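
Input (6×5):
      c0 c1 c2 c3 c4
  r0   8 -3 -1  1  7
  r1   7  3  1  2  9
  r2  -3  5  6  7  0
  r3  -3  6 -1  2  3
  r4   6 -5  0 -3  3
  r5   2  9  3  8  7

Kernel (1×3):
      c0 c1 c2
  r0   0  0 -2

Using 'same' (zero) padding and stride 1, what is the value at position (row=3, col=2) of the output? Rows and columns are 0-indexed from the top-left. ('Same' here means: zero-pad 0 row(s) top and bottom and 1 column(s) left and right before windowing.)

The receptive field on the zero-padded input at this output position is [6 -1 2]. Elementwise product with the kernel and sum: 2·-2.

-4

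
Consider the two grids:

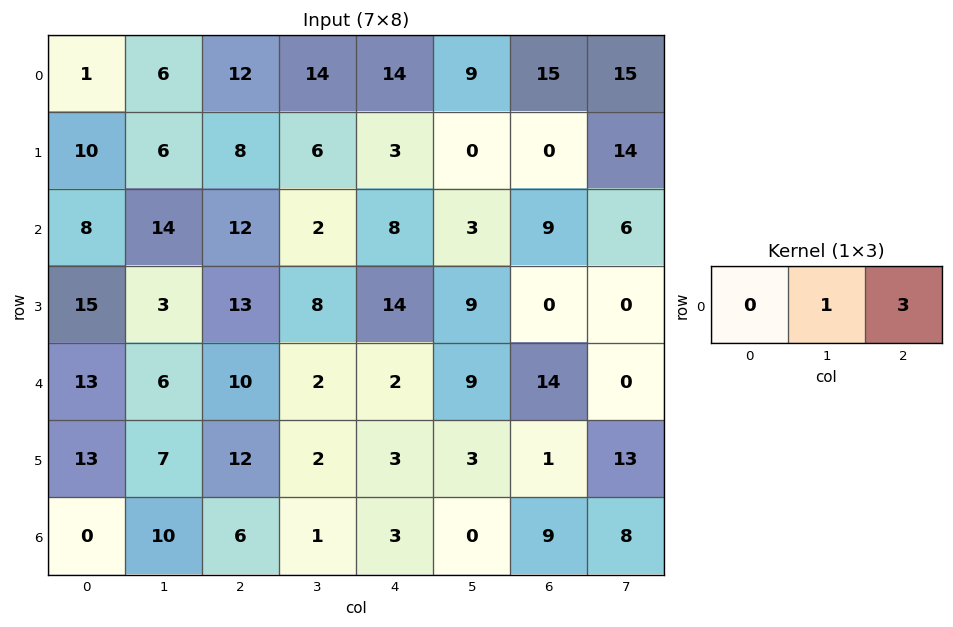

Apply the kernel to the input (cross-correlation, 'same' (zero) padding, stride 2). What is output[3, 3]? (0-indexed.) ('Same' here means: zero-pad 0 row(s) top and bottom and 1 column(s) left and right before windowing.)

The receptive field on the zero-padded input at this output position is [0 9 8]. Elementwise product with the kernel and sum: 9·1 + 8·3.

33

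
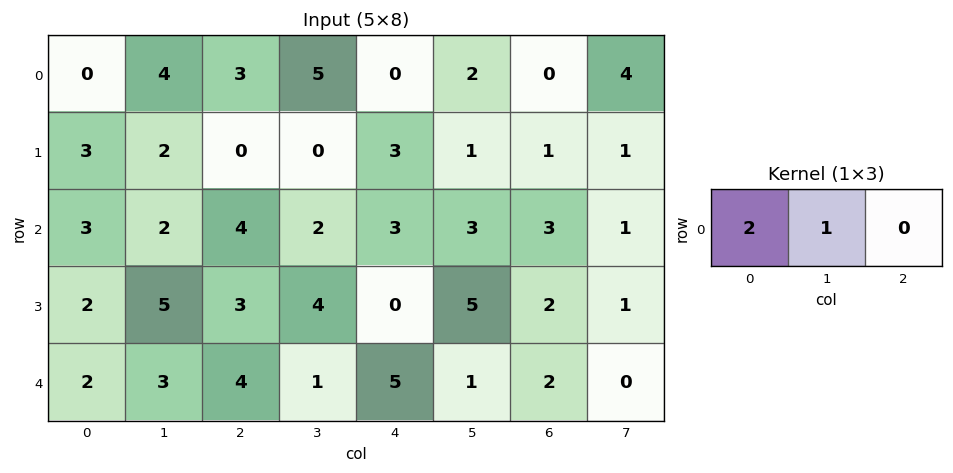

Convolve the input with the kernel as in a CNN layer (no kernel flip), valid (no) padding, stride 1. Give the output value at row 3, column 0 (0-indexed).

9

The receptive field on the input at this output position is [2 5 3]. Elementwise product with the kernel and sum: 2·2 + 5·1.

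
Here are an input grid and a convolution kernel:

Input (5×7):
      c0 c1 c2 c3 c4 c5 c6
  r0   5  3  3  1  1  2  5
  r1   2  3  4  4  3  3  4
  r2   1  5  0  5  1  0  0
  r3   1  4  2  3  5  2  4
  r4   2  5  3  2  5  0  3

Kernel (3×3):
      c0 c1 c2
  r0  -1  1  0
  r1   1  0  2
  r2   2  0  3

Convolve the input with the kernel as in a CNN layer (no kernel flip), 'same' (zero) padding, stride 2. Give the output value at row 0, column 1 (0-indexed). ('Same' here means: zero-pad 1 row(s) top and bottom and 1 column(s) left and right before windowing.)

23

The receptive field on the zero-padded input at this output position is [0 0 0 / 3 3 1 / 3 4 4]. Elementwise product with the kernel and sum: 0·-1 + 0·1 + 3·1 + 1·2 + 3·2 + 4·3.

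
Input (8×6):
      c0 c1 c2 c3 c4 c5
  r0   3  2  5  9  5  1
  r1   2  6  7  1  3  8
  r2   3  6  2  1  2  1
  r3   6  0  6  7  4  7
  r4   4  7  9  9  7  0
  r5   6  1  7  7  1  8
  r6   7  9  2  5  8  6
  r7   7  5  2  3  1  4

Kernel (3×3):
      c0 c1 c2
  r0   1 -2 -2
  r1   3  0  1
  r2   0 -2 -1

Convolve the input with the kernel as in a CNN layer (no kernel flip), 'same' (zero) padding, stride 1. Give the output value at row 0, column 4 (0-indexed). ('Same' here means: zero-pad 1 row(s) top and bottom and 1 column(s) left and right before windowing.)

The receptive field on the zero-padded input at this output position is [0 0 0 / 9 5 1 / 1 3 8]. Elementwise product with the kernel and sum: 0·1 + 0·-2 + 0·-2 + 9·3 + 1·1 + 3·-2 + 8·-1.

14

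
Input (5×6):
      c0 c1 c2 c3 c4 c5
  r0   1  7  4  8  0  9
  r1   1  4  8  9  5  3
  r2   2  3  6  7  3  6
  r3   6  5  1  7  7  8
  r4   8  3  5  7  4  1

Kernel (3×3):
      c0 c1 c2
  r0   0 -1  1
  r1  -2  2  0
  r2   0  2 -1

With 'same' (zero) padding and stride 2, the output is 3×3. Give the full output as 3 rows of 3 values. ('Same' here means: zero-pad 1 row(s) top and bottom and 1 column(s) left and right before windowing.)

0 1 -9
14 2 -4
15 10 -5

Output[0,0]: The receptive field on the zero-padded input at this output position is [0 0 0 / 0 1 7 / 0 1 4]. Elementwise product with the kernel and sum: 0·-1 + 0·1 + 0·-2 + 1·2 + 1·2 + 4·-1.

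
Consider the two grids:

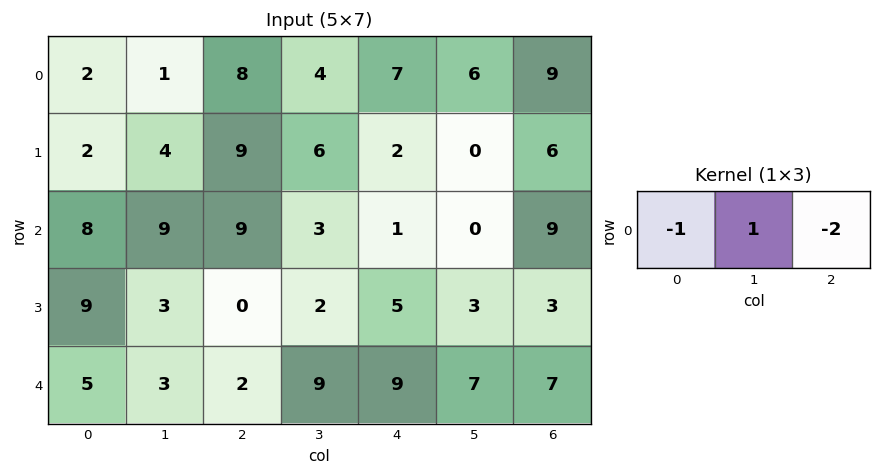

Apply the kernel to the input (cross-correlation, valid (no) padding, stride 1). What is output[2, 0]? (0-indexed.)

-17

The receptive field on the input at this output position is [8 9 9]. Elementwise product with the kernel and sum: 8·-1 + 9·1 + 9·-2.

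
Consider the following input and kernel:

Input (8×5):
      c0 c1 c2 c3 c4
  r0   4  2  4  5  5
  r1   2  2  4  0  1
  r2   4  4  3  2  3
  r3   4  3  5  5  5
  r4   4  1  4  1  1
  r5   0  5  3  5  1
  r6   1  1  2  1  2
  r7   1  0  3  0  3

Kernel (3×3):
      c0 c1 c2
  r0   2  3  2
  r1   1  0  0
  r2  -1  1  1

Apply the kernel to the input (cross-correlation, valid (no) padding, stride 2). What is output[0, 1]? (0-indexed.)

39

The receptive field on the input at this output position is [4 5 5 / 4 0 1 / 3 2 3]. Elementwise product with the kernel and sum: 4·2 + 5·3 + 5·2 + 4·1 + 3·-1 + 2·1 + 3·1.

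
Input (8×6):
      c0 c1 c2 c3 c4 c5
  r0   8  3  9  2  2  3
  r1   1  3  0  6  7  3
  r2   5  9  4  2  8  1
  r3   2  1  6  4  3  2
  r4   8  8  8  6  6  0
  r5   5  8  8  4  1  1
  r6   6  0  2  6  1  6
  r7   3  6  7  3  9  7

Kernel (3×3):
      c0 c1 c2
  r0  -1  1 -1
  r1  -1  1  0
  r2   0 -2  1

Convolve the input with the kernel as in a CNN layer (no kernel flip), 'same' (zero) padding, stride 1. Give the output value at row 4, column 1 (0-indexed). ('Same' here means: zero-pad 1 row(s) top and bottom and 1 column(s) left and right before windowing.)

The receptive field on the zero-padded input at this output position is [2 1 6 / 8 8 8 / 5 8 8]. Elementwise product with the kernel and sum: 2·-1 + 1·1 + 6·-1 + 8·-1 + 8·1 + 8·-2 + 8·1.

-15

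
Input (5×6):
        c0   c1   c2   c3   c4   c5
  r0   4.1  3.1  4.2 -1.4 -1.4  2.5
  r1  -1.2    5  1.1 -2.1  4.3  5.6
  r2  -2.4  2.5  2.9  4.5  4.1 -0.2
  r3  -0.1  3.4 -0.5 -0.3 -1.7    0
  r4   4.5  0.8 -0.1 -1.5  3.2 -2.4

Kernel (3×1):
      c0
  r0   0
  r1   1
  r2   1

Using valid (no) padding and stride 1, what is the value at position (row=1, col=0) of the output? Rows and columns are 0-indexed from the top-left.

-2.5

The receptive field on the input at this output position is [-1.2 / -2.4 / -0.1]. Elementwise product with the kernel and sum: -2.4·1 + -0.1·1.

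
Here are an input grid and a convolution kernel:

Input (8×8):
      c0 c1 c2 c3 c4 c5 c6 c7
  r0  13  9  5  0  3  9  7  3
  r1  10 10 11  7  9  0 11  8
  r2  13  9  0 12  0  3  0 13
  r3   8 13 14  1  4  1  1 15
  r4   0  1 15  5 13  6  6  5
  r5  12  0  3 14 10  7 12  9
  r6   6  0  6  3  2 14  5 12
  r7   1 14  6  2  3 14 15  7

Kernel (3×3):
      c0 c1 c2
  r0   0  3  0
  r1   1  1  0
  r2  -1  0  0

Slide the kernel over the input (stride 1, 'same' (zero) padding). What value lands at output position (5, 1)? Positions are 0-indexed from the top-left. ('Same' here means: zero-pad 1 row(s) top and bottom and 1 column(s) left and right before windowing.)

9

The receptive field on the zero-padded input at this output position is [0 1 15 / 12 0 3 / 6 0 6]. Elementwise product with the kernel and sum: 1·3 + 12·1 + 0·1 + 6·-1.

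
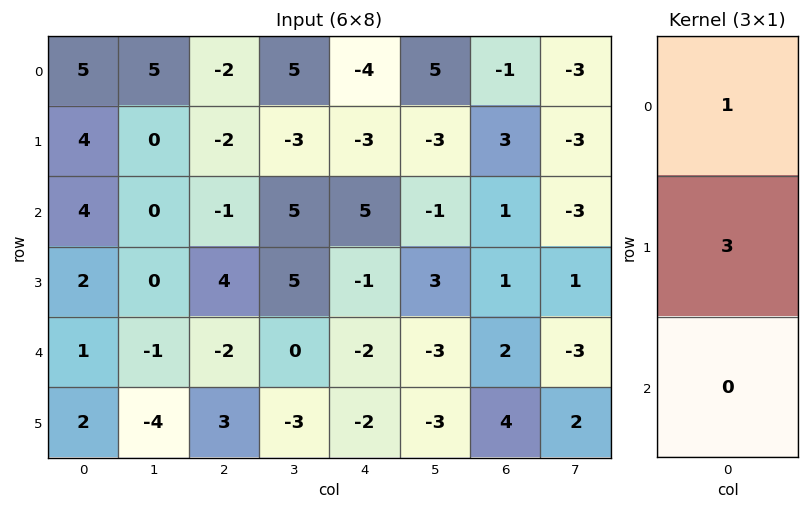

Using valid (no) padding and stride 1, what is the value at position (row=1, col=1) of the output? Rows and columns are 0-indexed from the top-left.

The receptive field on the input at this output position is [0 / 0 / 0]. Elementwise product with the kernel and sum: 0·1 + 0·3.

0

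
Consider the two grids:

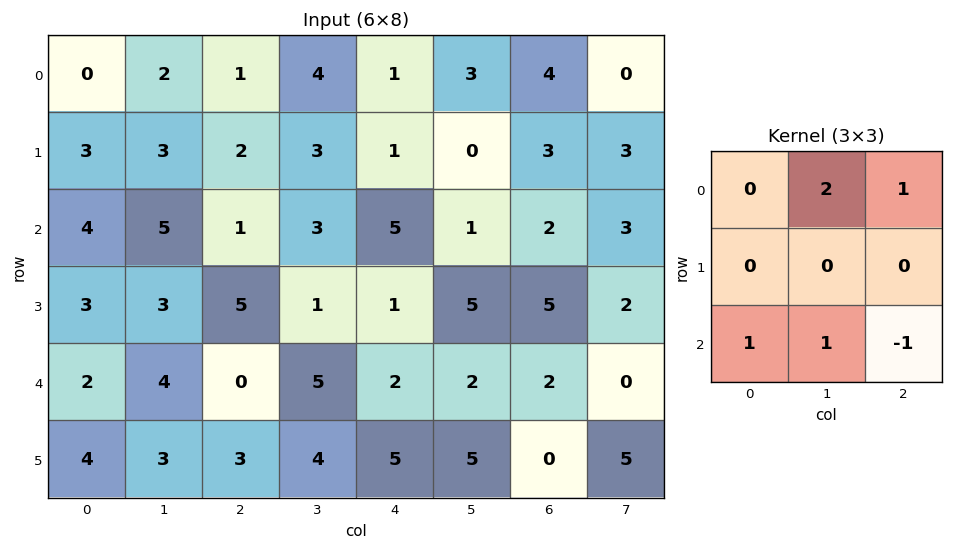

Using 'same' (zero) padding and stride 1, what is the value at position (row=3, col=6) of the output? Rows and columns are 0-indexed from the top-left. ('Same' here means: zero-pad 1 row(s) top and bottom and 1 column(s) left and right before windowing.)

The receptive field on the zero-padded input at this output position is [1 2 3 / 5 5 2 / 2 2 0]. Elementwise product with the kernel and sum: 2·2 + 3·1 + 2·1 + 2·1 + 0·-1.

11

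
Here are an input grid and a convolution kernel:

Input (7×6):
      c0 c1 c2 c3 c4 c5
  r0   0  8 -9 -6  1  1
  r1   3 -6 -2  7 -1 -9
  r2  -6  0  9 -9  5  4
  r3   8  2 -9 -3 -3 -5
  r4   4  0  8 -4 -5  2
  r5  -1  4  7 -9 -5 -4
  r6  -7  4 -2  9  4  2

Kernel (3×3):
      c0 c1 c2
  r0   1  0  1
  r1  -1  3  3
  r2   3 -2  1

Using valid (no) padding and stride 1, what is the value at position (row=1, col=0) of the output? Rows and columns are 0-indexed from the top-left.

45

The receptive field on the input at this output position is [3 -6 -2 / -6 0 9 / 8 2 -9]. Elementwise product with the kernel and sum: 3·1 + -2·1 + -6·-1 + 0·3 + 9·3 + 8·3 + 2·-2 + -9·1.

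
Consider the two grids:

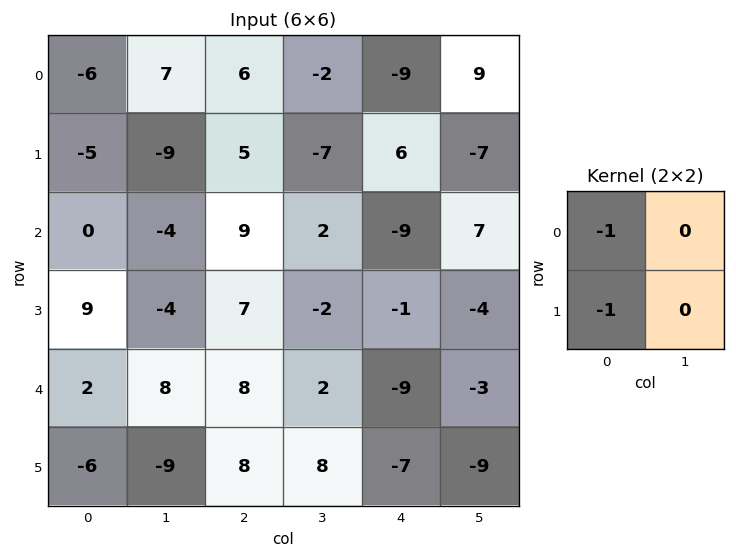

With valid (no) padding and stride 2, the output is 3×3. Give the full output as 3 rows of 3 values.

11 -11 3
-9 -16 10
4 -16 16

Output[0,0]: The receptive field on the input at this output position is [-6 7 / -5 -9]. Elementwise product with the kernel and sum: -6·-1 + -5·-1.
Output[0,1]: The receptive field on the input at this output position is [6 -2 / 5 -7]. Elementwise product with the kernel and sum: 6·-1 + 5·-1.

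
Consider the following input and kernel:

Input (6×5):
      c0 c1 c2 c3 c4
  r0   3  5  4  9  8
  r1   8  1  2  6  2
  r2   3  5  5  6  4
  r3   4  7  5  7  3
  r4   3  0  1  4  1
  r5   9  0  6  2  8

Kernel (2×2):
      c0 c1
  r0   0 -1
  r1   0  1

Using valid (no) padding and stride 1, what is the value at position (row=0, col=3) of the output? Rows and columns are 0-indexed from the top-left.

-6

The receptive field on the input at this output position is [9 8 / 6 2]. Elementwise product with the kernel and sum: 8·-1 + 2·1.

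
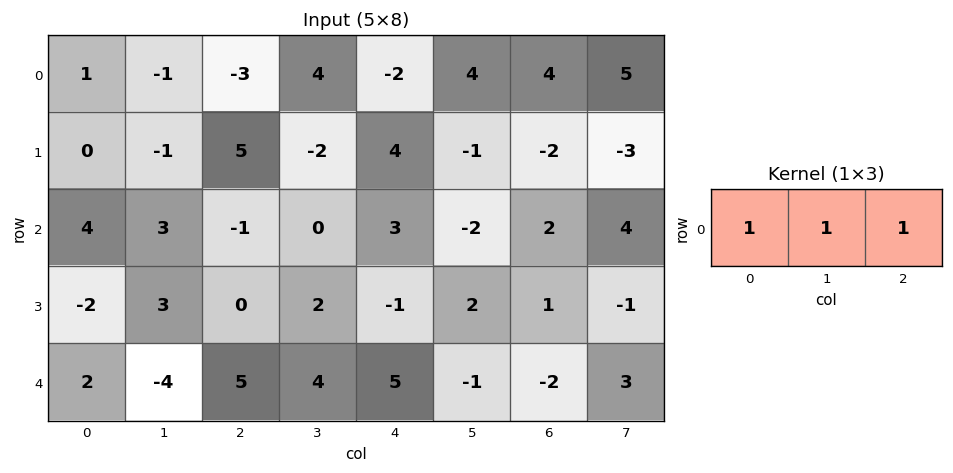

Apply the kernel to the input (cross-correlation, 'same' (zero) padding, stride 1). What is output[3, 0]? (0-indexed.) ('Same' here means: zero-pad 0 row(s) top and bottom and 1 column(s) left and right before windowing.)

1

The receptive field on the zero-padded input at this output position is [0 -2 3]. Elementwise product with the kernel and sum: 0·1 + -2·1 + 3·1.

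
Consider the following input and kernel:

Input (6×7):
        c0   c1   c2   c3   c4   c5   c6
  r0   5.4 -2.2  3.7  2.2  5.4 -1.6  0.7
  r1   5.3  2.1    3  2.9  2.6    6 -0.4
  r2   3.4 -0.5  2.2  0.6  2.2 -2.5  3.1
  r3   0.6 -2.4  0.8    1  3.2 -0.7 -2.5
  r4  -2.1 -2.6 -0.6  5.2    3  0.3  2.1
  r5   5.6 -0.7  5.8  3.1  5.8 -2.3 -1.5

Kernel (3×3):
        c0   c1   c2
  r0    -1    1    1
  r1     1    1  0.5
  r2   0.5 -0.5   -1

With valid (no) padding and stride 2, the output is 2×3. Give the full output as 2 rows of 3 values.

Output[0,0]: The receptive field on the input at this output position is [5.4 -2.2 3.7 / 5.3 2.1 3 / 3.4 -0.5 2.2]. Elementwise product with the kernel and sum: 5.4·-1 + -2.2·1 + 3.7·1 + 5.3·1 + 2.1·1 + 3·0.5 + 3.4·0.5 + -0.5·-0.5 + 2.2·-1.

4.75 9.7 1.35
-2.25 -1.9 -1.1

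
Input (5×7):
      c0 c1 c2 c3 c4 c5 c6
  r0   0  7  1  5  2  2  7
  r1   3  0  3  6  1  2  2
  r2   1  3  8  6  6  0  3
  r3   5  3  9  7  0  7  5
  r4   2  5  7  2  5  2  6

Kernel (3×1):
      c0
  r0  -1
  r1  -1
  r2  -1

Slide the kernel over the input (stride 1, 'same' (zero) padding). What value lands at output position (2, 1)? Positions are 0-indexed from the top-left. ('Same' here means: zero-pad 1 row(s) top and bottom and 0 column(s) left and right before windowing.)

The receptive field on the zero-padded input at this output position is [0 / 3 / 3]. Elementwise product with the kernel and sum: 0·-1 + 3·-1 + 3·-1.

-6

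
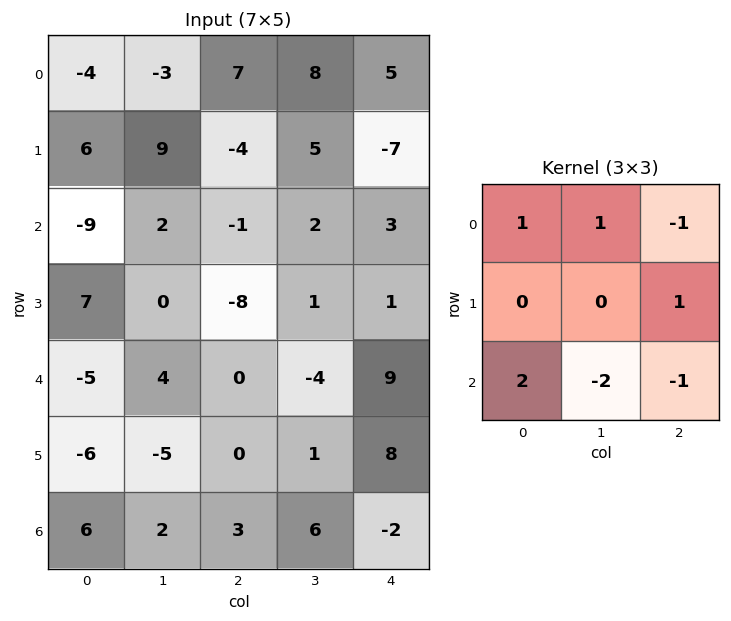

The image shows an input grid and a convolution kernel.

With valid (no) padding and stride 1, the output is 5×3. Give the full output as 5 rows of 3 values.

Output[0,0]: The receptive field on the input at this output position is [-4 -3 7 / 6 9 -4 / -9 2 -1]. Elementwise product with the kernel and sum: -4·1 + -3·1 + 7·-1 + -4·1 + -9·2 + 2·-2 + -1·-1.
Output[0,1]: The receptive field on the input at this output position is [-3 7 8 / 9 -4 5 / 2 -1 2]. Elementwise product with the kernel and sum: -3·1 + 7·1 + 8·-1 + 5·1 + 2·2 + -1·-2 + 2·-1.

-39 5 -6
40 17 -8
-32 12 -2
13 -24 -9
4 1 -9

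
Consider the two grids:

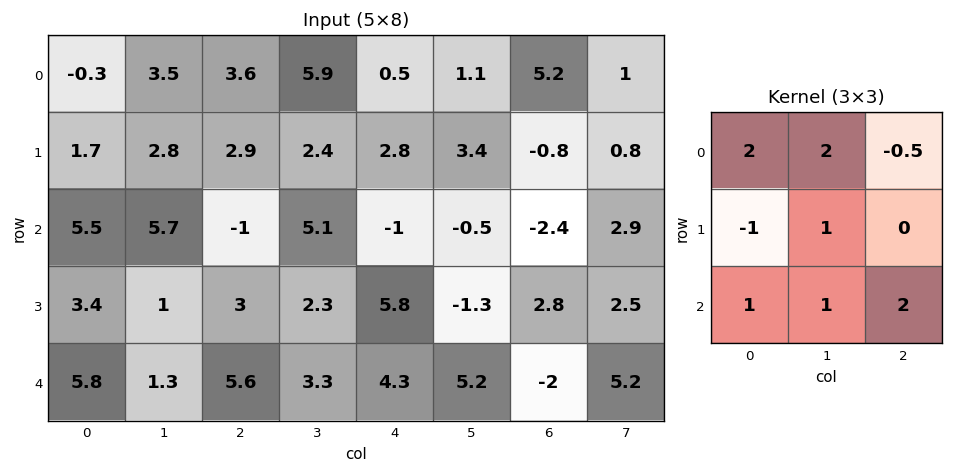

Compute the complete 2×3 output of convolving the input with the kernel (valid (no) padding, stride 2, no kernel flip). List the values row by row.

14.9 20.35 -5.1
38.8 25.5 -3.4

Output[0,0]: The receptive field on the input at this output position is [-0.3 3.5 3.6 / 1.7 2.8 2.9 / 5.5 5.7 -1]. Elementwise product with the kernel and sum: -0.3·2 + 3.5·2 + 3.6·-0.5 + 1.7·-1 + 2.8·1 + 5.5·1 + 5.7·1 + -1·2.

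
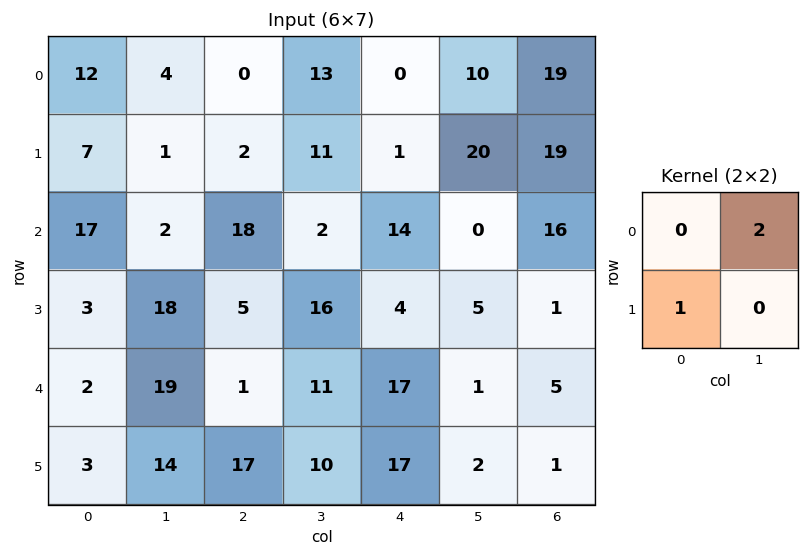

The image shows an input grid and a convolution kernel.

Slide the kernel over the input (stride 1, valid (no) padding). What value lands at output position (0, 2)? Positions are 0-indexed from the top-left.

The receptive field on the input at this output position is [0 13 / 2 11]. Elementwise product with the kernel and sum: 13·2 + 2·1.

28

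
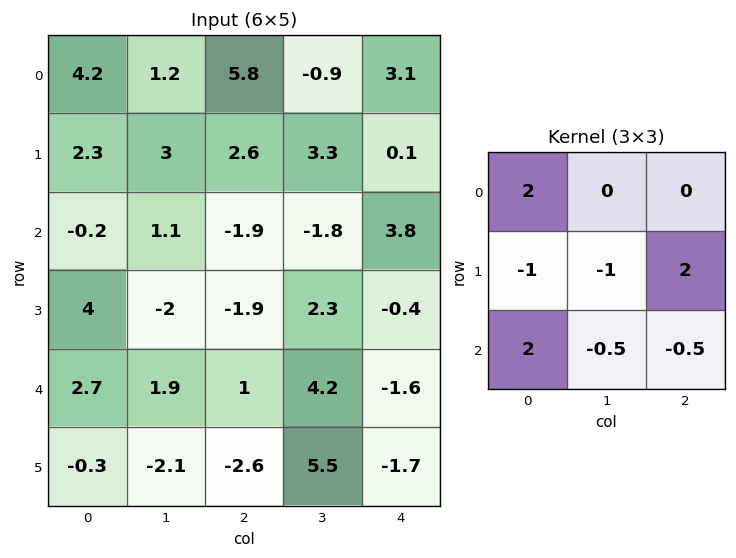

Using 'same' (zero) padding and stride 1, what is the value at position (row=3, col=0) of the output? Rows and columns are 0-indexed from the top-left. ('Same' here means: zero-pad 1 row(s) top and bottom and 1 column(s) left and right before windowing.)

-10.3

The receptive field on the zero-padded input at this output position is [0 -0.2 1.1 / 0 4 -2 / 0 2.7 1.9]. Elementwise product with the kernel and sum: 0·2 + 0·-1 + 4·-1 + -2·2 + 0·2 + 2.7·-0.5 + 1.9·-0.5.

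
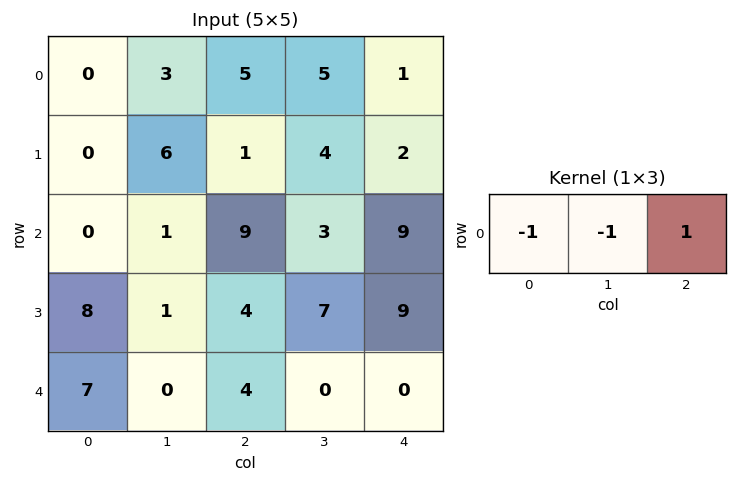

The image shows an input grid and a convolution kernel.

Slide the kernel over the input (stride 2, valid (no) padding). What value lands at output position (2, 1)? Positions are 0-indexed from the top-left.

The receptive field on the input at this output position is [4 0 0]. Elementwise product with the kernel and sum: 4·-1 + 0·-1 + 0·1.

-4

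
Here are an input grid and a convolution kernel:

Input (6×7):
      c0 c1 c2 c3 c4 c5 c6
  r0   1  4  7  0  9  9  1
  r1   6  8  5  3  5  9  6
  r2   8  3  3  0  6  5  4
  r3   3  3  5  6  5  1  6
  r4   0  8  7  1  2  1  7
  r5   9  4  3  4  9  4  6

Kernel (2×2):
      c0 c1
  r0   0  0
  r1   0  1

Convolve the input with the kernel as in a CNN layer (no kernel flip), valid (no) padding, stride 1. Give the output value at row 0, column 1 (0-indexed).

The receptive field on the input at this output position is [4 7 / 8 5]. Elementwise product with the kernel and sum: 5·1.

5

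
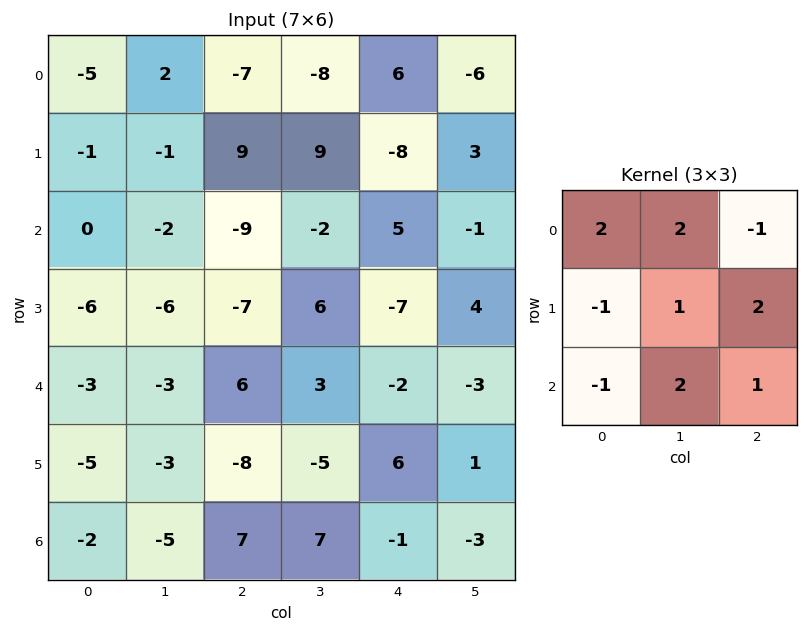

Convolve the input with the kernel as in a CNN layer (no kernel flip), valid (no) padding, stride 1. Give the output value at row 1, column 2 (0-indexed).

The receptive field on the input at this output position is [9 9 -8 / -9 -2 5 / -7 6 -7]. Elementwise product with the kernel and sum: 9·2 + 9·2 + -8·-1 + -9·-1 + -2·1 + 5·2 + -7·-1 + 6·2 + -7·1.

73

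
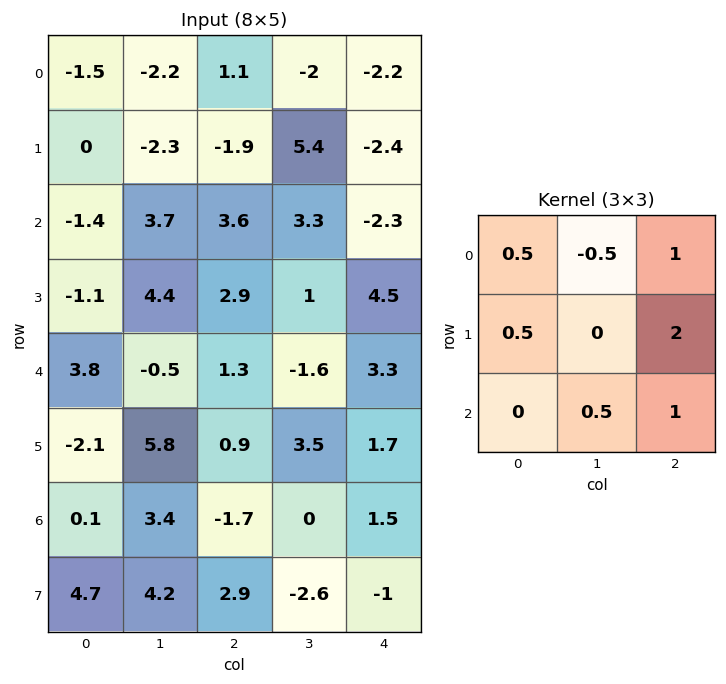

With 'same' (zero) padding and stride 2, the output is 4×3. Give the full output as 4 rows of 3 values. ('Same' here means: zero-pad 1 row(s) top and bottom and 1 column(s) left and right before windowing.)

Output[0,0]: The receptive field on the zero-padded input at this output position is [0 0 0 / 0 -1.5 -2.2 / 0 0 -2.3]. Elementwise product with the kernel and sum: 0·0.5 + 0·-0.5 + 0·1 + 0·0.5 + -2.2·2 + 0·0.5 + -2.3·1.
Output[0,1]: The receptive field on the zero-padded input at this output position is [0 0 0 / -2.2 1.1 -2 / -2.3 -1.9 5.4]. Elementwise product with the kernel and sum: 0·0.5 + 0·-0.5 + 0·1 + -2.2·0.5 + -2·2 + -1.9·0.5 + 5.4·1.

-6.7 -0.65 -2.2
8.95 16.1 7.8
8.7 2.25 -1.7
20.2 6.5 0.4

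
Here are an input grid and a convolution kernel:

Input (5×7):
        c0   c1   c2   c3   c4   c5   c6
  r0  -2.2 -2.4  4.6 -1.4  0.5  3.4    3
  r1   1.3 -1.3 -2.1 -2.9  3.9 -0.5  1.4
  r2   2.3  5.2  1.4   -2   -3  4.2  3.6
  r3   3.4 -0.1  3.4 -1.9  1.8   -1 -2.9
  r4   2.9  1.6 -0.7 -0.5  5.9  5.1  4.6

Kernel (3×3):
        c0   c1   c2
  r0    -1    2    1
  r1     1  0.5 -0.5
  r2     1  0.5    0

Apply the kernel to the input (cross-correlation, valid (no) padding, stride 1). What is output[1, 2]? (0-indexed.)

4.55

The receptive field on the input at this output position is [-2.1 -2.9 3.9 / 1.4 -2 -3 / 3.4 -1.9 1.8]. Elementwise product with the kernel and sum: -2.1·-1 + -2.9·2 + 3.9·1 + 1.4·1 + -2·0.5 + -3·-0.5 + 3.4·1 + -1.9·0.5.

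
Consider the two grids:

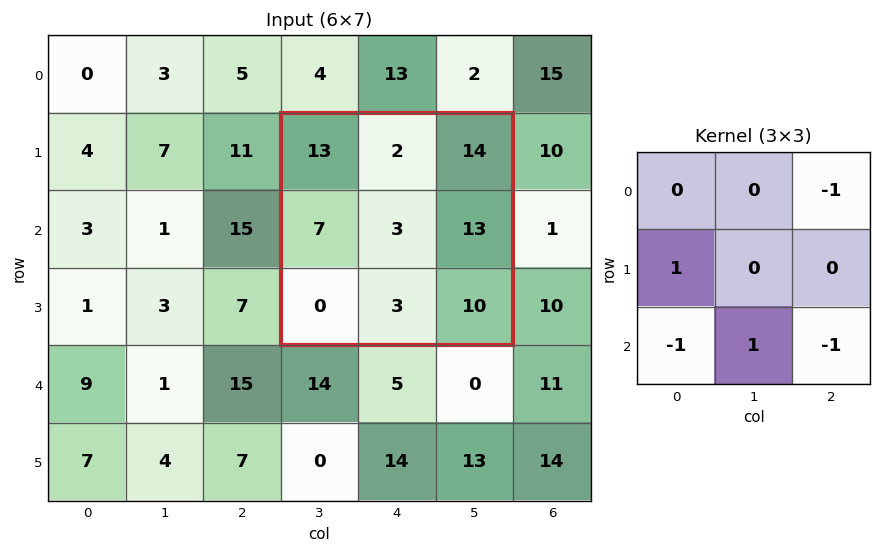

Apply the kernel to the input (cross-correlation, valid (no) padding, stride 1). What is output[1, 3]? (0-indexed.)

-14

The receptive field on the input at this output position is [13 2 14 / 7 3 13 / 0 3 10]. Elementwise product with the kernel and sum: 14·-1 + 7·1 + 0·-1 + 3·1 + 10·-1.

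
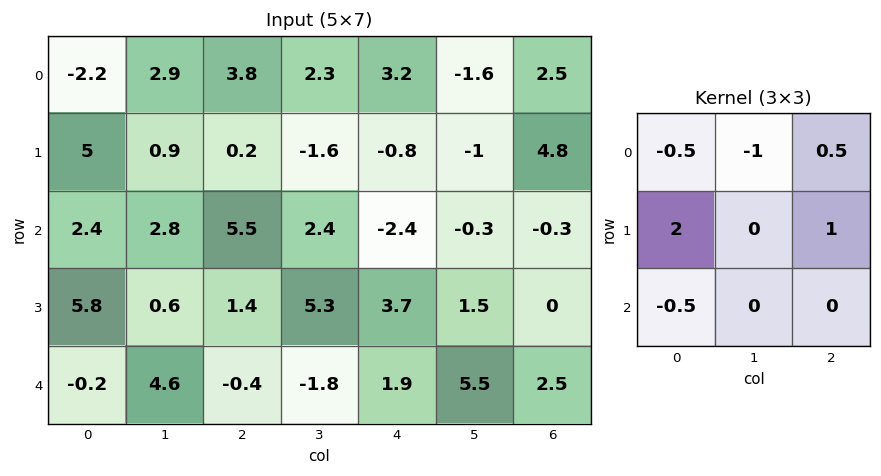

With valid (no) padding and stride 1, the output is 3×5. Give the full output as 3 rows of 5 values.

Output[0,0]: The receptive field on the input at this output position is [-2.2 2.9 3.8 / 5 0.9 0.2 / 2.4 2.8 5.5]. Elementwise product with the kernel and sum: -2.2·-0.5 + 2.9·-1 + 3.8·0.5 + 5·2 + 0.2·1 + 2.4·-0.5.
Output[0,1]: The receptive field on the input at this output position is [2.9 3.8 2.3 / 0.9 0.2 -1.6 / 2.8 5.5 2.4]. Elementwise product with the kernel and sum: 2.9·-0.5 + 3.8·-1 + 2.3·0.5 + 0.9·2 + -1.6·1 + 2.8·-0.5.

9.1 -5.3 -5.75 -10.55 5.65
4.1 6.25 9 2.95 -3.15
11.85 -1.5 0.35 14.05 7.8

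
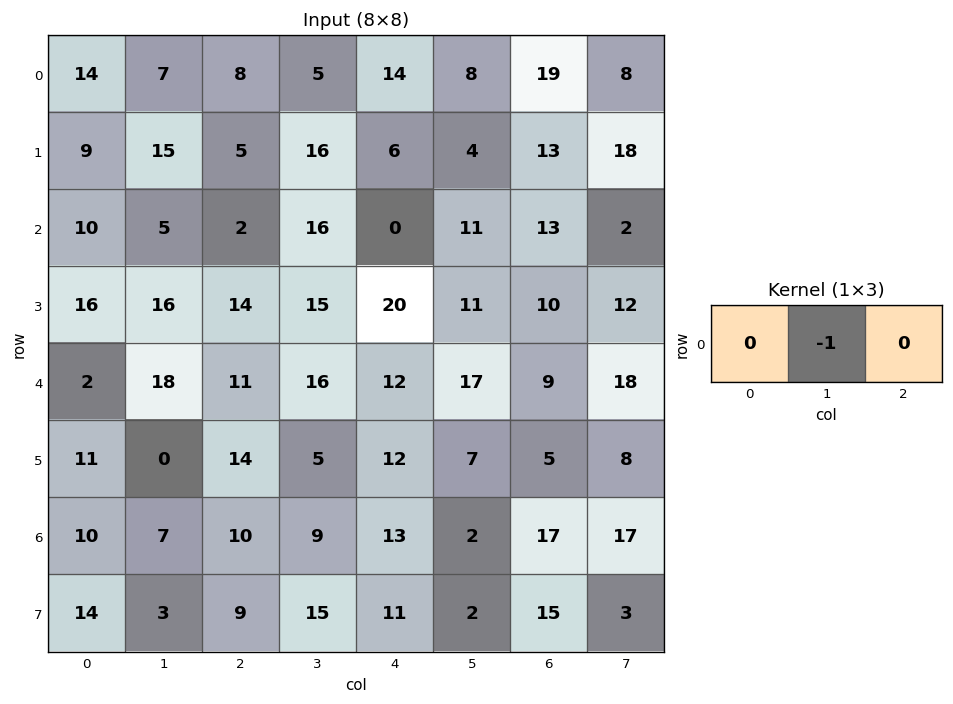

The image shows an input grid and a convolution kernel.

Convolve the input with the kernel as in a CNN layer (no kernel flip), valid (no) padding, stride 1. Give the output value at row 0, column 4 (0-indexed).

-8

The receptive field on the input at this output position is [14 8 19]. Elementwise product with the kernel and sum: 8·-1.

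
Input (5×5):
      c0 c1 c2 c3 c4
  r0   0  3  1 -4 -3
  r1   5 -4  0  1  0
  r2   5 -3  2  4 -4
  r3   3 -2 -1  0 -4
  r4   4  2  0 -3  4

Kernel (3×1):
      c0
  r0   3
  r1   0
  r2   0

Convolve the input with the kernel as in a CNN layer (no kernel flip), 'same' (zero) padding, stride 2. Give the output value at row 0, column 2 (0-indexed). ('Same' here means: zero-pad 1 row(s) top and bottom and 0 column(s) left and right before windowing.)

0

The receptive field on the zero-padded input at this output position is [0 / -3 / 0]. Elementwise product with the kernel and sum: 0·3.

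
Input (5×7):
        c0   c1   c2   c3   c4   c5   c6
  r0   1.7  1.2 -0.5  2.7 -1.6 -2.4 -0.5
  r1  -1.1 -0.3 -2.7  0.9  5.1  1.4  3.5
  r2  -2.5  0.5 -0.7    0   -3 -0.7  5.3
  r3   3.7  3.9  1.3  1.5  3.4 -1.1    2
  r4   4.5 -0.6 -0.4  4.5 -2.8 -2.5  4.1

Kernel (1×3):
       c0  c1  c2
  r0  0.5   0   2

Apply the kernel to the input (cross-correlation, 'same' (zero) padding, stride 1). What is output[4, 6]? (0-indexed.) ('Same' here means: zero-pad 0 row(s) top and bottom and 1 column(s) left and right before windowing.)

-1.25

The receptive field on the zero-padded input at this output position is [-2.5 4.1 0]. Elementwise product with the kernel and sum: -2.5·0.5 + 0·2.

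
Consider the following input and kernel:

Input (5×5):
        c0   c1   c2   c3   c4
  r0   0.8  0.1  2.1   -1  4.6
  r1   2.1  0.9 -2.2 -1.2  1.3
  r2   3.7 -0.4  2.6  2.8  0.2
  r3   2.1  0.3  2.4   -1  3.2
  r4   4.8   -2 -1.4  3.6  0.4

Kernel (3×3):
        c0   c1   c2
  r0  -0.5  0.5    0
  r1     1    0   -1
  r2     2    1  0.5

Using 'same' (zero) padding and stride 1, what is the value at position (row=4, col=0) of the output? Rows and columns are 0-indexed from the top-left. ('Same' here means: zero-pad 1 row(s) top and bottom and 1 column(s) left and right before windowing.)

The receptive field on the zero-padded input at this output position is [0 2.1 0.3 / 0 4.8 -2 / 0 0 0]. Elementwise product with the kernel and sum: 0·-0.5 + 2.1·0.5 + 0·1 + -2·-1 + 0·2 + 0·1 + 0·0.5.

3.05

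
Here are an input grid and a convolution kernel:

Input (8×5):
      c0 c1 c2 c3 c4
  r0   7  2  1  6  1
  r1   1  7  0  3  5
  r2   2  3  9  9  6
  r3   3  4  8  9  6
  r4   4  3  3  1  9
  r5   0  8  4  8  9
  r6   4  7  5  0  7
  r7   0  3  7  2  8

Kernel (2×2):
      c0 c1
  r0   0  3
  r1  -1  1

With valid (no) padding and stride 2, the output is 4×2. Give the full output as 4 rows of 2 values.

Output[0,0]: The receptive field on the input at this output position is [7 2 / 1 7]. Elementwise product with the kernel and sum: 2·3 + 1·-1 + 7·1.
Output[0,1]: The receptive field on the input at this output position is [1 6 / 0 3]. Elementwise product with the kernel and sum: 6·3 + 0·-1 + 3·1.

12 21
10 28
17 7
24 -5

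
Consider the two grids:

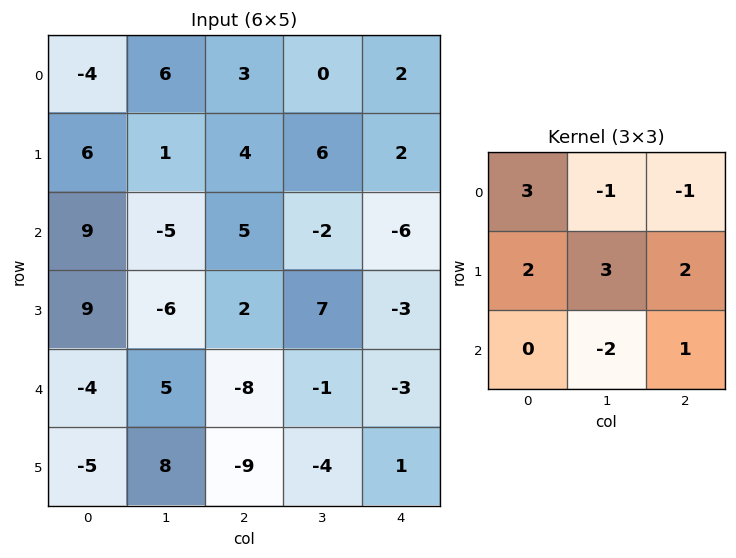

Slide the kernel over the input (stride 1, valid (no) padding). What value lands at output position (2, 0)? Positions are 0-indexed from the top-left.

The receptive field on the input at this output position is [9 -5 5 / 9 -6 2 / -4 5 -8]. Elementwise product with the kernel and sum: 9·3 + -5·-1 + 5·-1 + 9·2 + -6·3 + 2·2 + 5·-2 + -8·1.

13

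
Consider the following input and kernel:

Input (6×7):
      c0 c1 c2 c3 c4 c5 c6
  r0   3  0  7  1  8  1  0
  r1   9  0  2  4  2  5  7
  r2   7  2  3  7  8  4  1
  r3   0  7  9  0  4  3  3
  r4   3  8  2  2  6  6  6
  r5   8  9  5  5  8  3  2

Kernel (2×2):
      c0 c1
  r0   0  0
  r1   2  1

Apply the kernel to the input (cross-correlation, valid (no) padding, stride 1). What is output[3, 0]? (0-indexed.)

The receptive field on the input at this output position is [0 7 / 3 8]. Elementwise product with the kernel and sum: 3·2 + 8·1.

14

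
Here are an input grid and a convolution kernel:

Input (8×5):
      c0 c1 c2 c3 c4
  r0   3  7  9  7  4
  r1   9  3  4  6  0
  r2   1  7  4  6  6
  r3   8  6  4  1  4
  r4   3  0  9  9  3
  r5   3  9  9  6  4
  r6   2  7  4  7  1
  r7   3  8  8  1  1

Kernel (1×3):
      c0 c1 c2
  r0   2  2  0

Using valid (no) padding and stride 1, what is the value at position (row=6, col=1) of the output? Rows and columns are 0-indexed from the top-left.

The receptive field on the input at this output position is [7 4 7]. Elementwise product with the kernel and sum: 7·2 + 4·2.

22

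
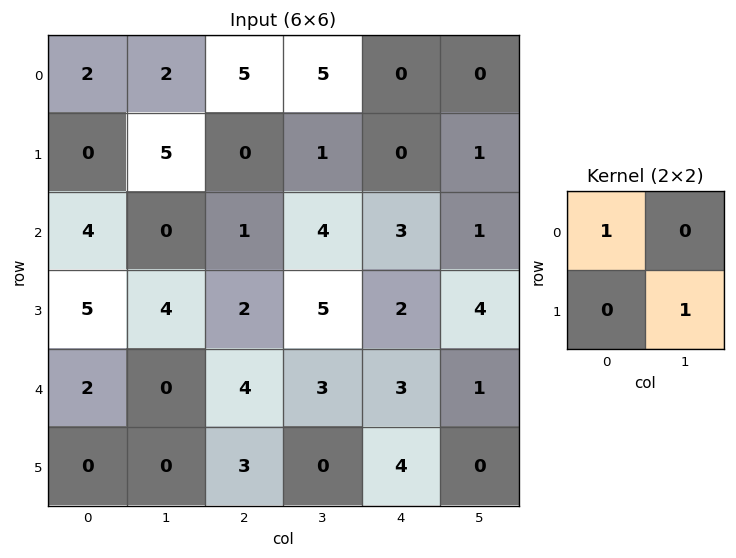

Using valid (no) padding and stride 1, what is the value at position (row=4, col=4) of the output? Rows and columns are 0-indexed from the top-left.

The receptive field on the input at this output position is [3 1 / 4 0]. Elementwise product with the kernel and sum: 3·1 + 0·1.

3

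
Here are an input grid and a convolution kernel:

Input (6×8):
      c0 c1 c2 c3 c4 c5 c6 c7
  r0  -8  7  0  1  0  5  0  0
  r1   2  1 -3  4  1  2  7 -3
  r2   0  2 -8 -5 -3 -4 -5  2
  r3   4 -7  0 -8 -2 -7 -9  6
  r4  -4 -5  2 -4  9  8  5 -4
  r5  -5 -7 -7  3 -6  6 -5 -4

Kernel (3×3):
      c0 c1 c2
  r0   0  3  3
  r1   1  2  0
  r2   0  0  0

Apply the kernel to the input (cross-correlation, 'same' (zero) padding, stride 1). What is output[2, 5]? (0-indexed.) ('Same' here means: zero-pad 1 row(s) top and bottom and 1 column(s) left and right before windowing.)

The receptive field on the zero-padded input at this output position is [1 2 7 / -3 -4 -5 / -2 -7 -9]. Elementwise product with the kernel and sum: 2·3 + 7·3 + -3·1 + -4·2.

16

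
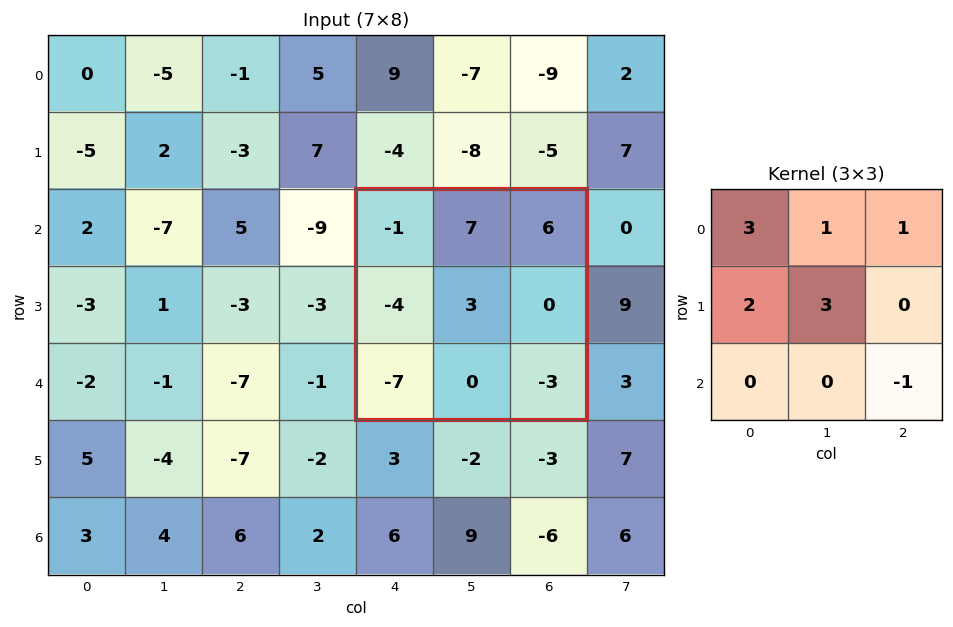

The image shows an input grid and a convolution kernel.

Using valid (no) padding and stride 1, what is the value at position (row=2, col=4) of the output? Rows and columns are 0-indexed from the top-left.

The receptive field on the input at this output position is [-1 7 6 / -4 3 0 / -7 0 -3]. Elementwise product with the kernel and sum: -1·3 + 7·1 + 6·1 + -4·2 + 3·3 + -3·-1.

14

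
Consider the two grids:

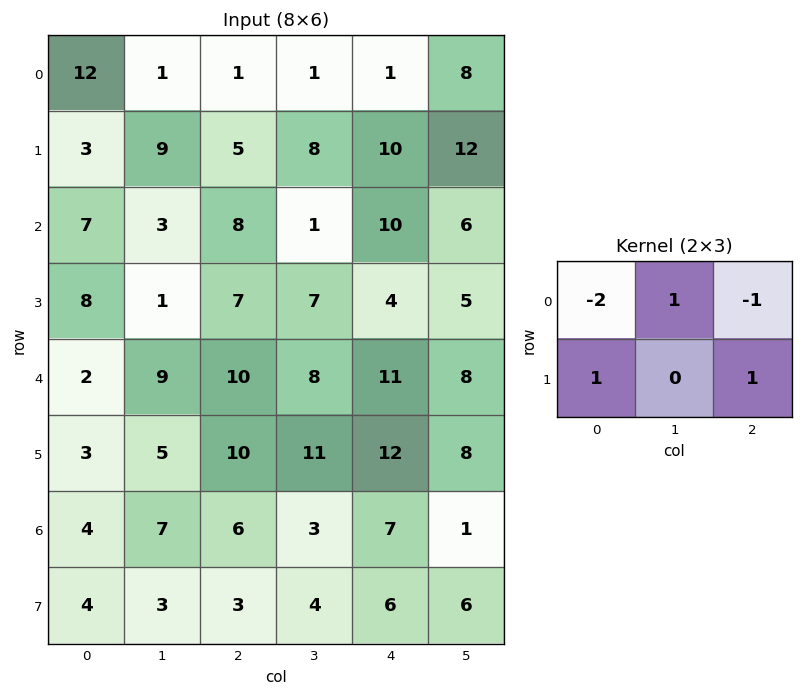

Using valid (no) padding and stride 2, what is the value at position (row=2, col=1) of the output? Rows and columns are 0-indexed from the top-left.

The receptive field on the input at this output position is [10 8 11 / 10 11 12]. Elementwise product with the kernel and sum: 10·-2 + 8·1 + 11·-1 + 10·1 + 12·1.

-1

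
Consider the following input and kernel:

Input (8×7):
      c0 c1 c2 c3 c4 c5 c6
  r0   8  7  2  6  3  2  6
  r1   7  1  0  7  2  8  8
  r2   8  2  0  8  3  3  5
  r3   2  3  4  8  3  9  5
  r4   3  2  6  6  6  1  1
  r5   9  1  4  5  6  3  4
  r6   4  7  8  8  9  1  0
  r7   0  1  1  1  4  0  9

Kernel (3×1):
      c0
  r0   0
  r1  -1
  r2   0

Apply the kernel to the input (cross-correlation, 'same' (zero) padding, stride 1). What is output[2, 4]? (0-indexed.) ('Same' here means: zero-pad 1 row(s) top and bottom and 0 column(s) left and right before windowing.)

-3

The receptive field on the zero-padded input at this output position is [2 / 3 / 3]. Elementwise product with the kernel and sum: 3·-1.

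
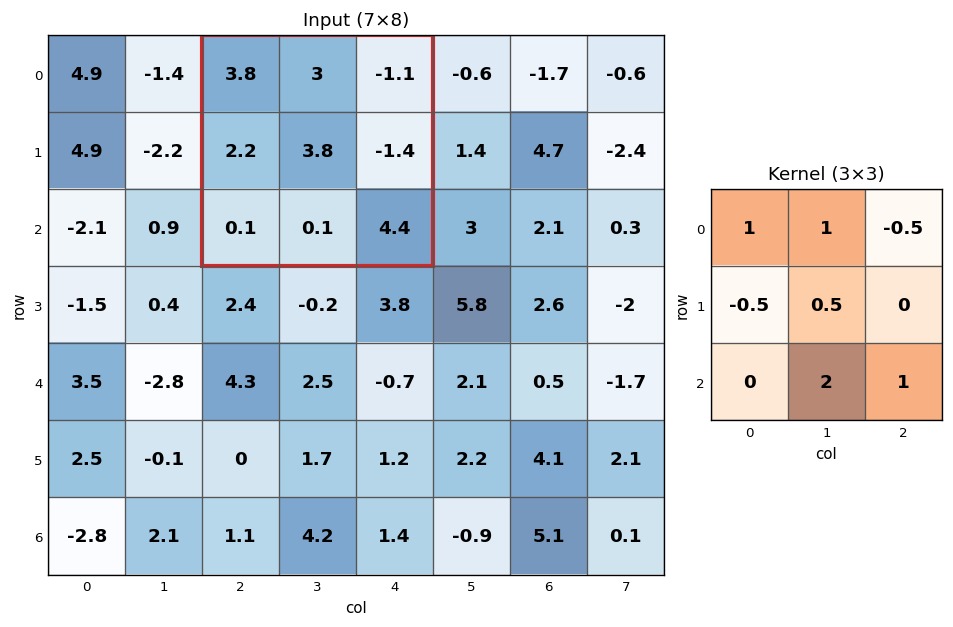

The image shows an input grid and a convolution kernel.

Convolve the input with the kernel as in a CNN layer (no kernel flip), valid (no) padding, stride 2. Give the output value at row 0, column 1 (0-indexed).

The receptive field on the input at this output position is [3.8 3 -1.1 / 2.2 3.8 -1.4 / 0.1 0.1 4.4]. Elementwise product with the kernel and sum: 3.8·1 + 3·1 + -1.1·-0.5 + 2.2·-0.5 + 3.8·0.5 + 0.1·2 + 4.4·1.

12.75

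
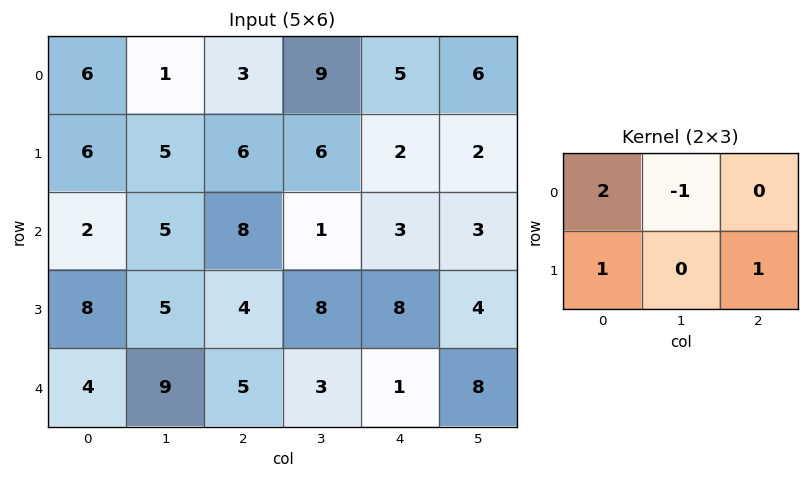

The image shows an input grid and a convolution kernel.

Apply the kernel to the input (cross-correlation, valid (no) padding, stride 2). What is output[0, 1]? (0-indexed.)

5

The receptive field on the input at this output position is [3 9 5 / 6 6 2]. Elementwise product with the kernel and sum: 3·2 + 9·-1 + 6·1 + 2·1.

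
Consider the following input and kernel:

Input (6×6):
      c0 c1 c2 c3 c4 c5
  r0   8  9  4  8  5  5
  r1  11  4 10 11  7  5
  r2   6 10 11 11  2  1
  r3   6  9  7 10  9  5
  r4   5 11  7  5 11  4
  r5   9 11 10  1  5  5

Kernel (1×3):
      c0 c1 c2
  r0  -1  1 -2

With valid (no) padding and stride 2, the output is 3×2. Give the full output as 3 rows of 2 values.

Output[0,0]: The receptive field on the input at this output position is [8 9 4]. Elementwise product with the kernel and sum: 8·-1 + 9·1 + 4·-2.
Output[0,1]: The receptive field on the input at this output position is [4 8 5]. Elementwise product with the kernel and sum: 4·-1 + 8·1 + 5·-2.

-7 -6
-18 -4
-8 -24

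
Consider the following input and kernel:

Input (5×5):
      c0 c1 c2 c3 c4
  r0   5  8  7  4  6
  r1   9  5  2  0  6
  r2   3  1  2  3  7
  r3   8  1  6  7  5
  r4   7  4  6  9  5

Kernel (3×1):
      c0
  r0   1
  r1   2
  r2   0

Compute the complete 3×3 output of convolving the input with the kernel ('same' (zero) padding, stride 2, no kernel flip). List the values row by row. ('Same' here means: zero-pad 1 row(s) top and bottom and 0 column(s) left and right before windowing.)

Output[0,0]: The receptive field on the zero-padded input at this output position is [0 / 5 / 9]. Elementwise product with the kernel and sum: 0·1 + 5·2.
Output[0,1]: The receptive field on the zero-padded input at this output position is [0 / 7 / 2]. Elementwise product with the kernel and sum: 0·1 + 7·2.

10 14 12
15 6 20
22 18 15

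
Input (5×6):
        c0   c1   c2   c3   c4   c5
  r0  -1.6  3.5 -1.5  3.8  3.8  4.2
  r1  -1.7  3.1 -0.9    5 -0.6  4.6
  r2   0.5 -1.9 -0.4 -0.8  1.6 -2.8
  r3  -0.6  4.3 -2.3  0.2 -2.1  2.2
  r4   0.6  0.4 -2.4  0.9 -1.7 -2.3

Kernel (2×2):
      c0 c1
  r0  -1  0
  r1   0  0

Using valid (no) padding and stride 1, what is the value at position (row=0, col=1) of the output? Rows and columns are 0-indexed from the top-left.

The receptive field on the input at this output position is [3.5 -1.5 / 3.1 -0.9]. Elementwise product with the kernel and sum: 3.5·-1.

-3.5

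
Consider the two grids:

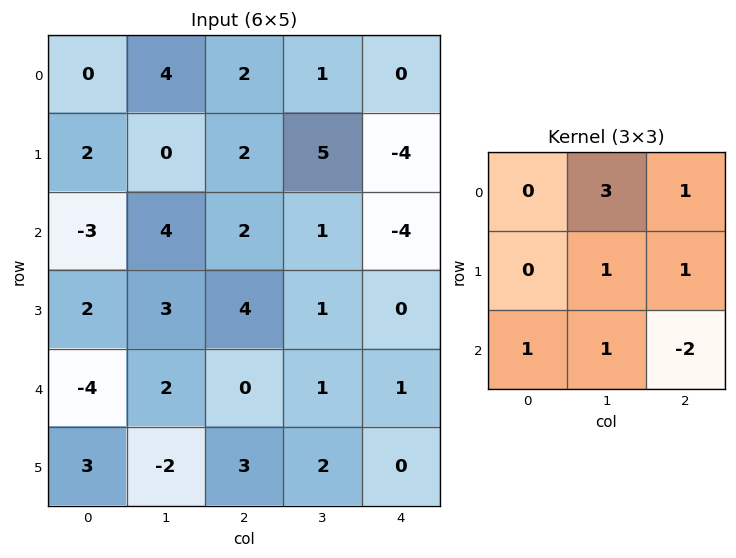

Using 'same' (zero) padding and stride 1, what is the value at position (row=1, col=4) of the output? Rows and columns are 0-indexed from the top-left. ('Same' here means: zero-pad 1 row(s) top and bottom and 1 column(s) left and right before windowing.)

The receptive field on the zero-padded input at this output position is [1 0 0 / 5 -4 0 / 1 -4 0]. Elementwise product with the kernel and sum: 0·3 + 0·1 + -4·1 + 0·1 + 1·1 + -4·1 + 0·-2.

-7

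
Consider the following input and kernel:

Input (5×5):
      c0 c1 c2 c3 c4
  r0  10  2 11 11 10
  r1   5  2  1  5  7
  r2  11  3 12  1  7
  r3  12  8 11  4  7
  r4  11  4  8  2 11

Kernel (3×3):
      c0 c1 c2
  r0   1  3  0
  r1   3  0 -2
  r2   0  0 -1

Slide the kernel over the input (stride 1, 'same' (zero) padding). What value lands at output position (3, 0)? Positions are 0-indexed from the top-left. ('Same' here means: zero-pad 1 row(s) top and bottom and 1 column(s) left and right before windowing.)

The receptive field on the zero-padded input at this output position is [0 11 3 / 0 12 8 / 0 11 4]. Elementwise product with the kernel and sum: 0·1 + 11·3 + 0·3 + 8·-2 + 4·-1.

13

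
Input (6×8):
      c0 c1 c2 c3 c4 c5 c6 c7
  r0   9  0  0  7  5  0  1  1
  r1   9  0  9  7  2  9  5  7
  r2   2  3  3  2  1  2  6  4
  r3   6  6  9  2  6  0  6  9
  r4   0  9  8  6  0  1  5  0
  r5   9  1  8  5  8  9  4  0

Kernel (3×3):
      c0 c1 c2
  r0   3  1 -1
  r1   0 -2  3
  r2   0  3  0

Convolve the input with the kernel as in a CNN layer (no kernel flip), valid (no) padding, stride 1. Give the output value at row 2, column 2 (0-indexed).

The receptive field on the input at this output position is [3 2 1 / 9 2 6 / 8 6 0]. Elementwise product with the kernel and sum: 3·3 + 2·1 + 1·-1 + 2·-2 + 6·3 + 6·3.

42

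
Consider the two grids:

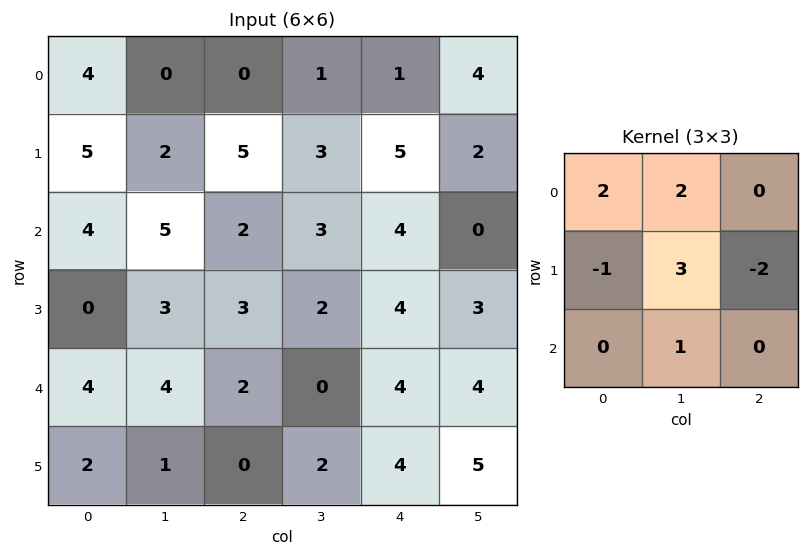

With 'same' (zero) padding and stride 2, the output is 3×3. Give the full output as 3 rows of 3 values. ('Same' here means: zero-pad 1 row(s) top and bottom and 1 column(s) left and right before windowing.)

17 3 -1
12 12 29
6 14 20

Output[0,0]: The receptive field on the zero-padded input at this output position is [0 0 0 / 0 4 0 / 0 5 2]. Elementwise product with the kernel and sum: 0·2 + 0·2 + 0·-1 + 4·3 + 0·-2 + 5·1.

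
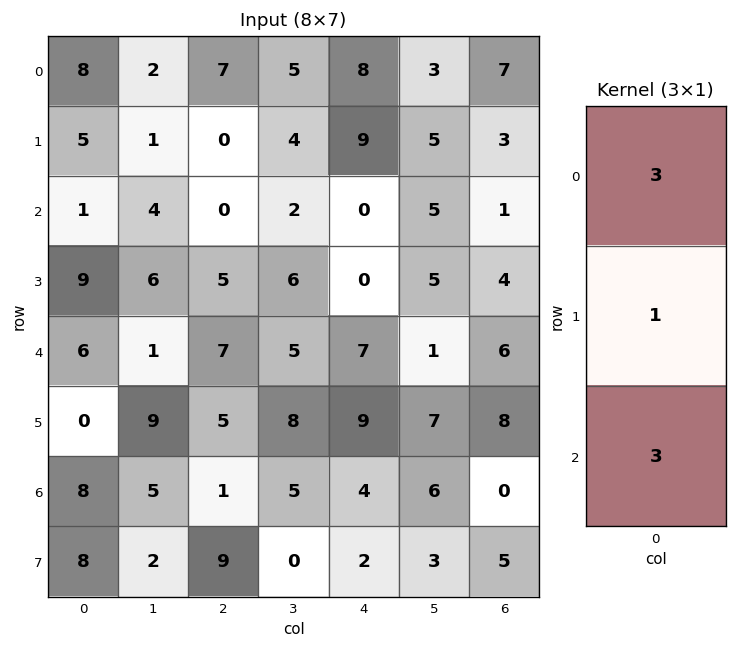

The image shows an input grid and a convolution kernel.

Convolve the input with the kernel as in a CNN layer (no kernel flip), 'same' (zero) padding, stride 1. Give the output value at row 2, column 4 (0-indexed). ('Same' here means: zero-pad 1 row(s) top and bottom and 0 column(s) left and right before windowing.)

The receptive field on the zero-padded input at this output position is [9 / 0 / 0]. Elementwise product with the kernel and sum: 9·3 + 0·1 + 0·3.

27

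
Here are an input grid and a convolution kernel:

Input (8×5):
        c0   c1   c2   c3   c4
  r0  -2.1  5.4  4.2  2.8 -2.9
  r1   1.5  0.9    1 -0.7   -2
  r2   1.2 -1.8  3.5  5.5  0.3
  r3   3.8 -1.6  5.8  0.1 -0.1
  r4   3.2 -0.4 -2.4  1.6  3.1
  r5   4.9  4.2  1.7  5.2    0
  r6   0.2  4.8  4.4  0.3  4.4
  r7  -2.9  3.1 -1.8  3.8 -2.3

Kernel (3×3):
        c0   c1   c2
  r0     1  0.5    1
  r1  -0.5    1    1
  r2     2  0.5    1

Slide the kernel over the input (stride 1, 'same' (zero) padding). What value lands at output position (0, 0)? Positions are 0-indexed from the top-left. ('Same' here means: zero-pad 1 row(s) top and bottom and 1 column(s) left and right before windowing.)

4.95

The receptive field on the zero-padded input at this output position is [0 0 0 / 0 -2.1 5.4 / 0 1.5 0.9]. Elementwise product with the kernel and sum: 0·1 + 0·0.5 + 0·1 + 0·-0.5 + -2.1·1 + 5.4·1 + 0·2 + 1.5·0.5 + 0.9·1.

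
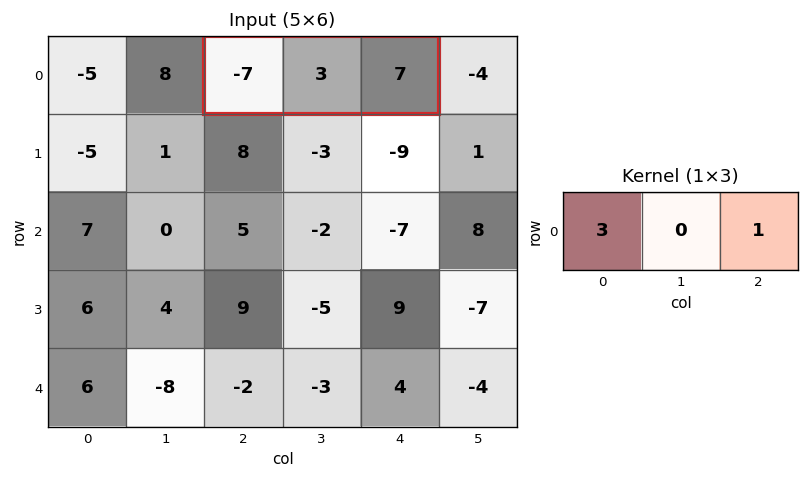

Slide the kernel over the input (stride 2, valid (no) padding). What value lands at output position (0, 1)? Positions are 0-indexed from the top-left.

The receptive field on the input at this output position is [-7 3 7]. Elementwise product with the kernel and sum: -7·3 + 7·1.

-14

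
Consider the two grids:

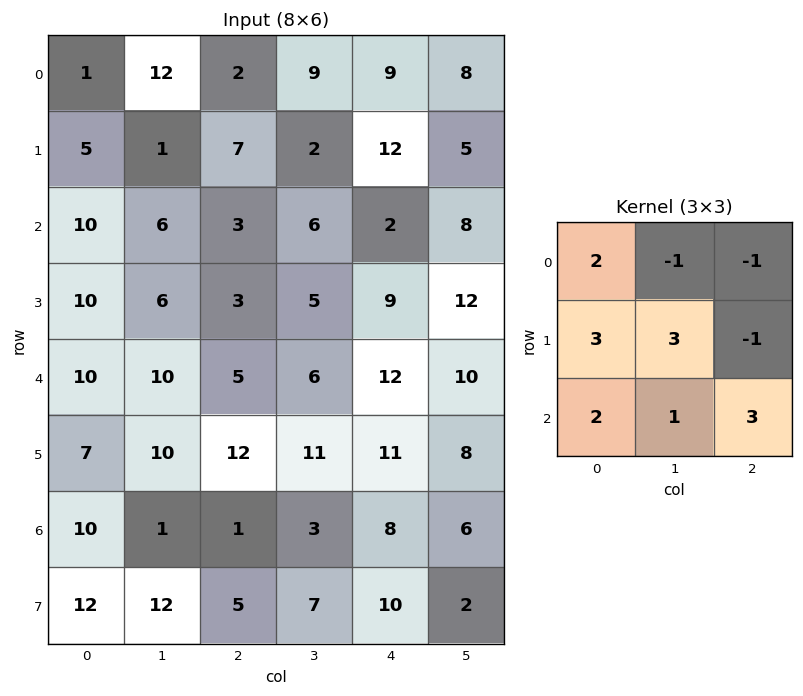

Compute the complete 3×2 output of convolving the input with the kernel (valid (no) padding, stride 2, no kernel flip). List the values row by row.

34 19
101 65
68 79

Output[0,0]: The receptive field on the input at this output position is [1 12 2 / 5 1 7 / 10 6 3]. Elementwise product with the kernel and sum: 1·2 + 12·-1 + 2·-1 + 5·3 + 1·3 + 7·-1 + 10·2 + 6·1 + 3·3.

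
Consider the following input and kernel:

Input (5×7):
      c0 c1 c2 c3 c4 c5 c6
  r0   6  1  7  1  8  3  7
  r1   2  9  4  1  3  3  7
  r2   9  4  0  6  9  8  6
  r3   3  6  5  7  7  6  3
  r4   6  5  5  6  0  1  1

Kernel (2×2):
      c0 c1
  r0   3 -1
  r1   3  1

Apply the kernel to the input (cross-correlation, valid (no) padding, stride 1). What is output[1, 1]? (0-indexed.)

The receptive field on the input at this output position is [9 4 / 4 0]. Elementwise product with the kernel and sum: 9·3 + 4·-1 + 4·3 + 0·1.

35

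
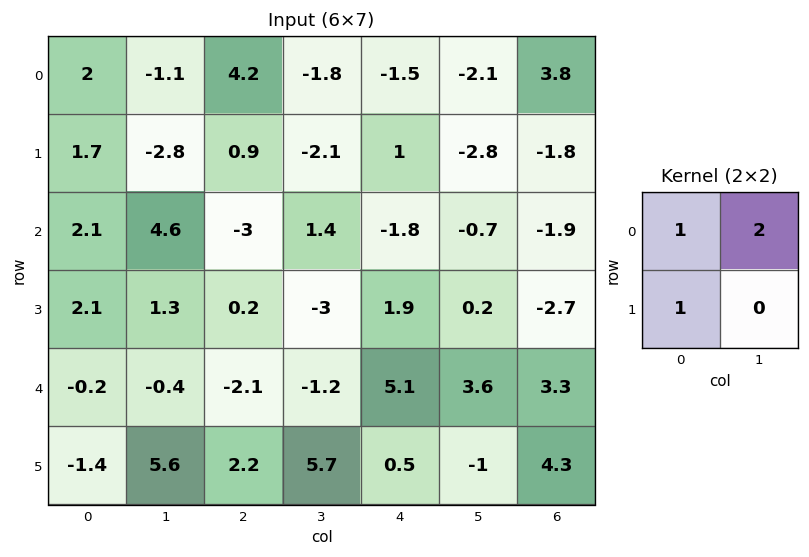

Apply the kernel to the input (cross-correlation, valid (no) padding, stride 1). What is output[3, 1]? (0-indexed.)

1.3

The receptive field on the input at this output position is [1.3 0.2 / -0.4 -2.1]. Elementwise product with the kernel and sum: 1.3·1 + 0.2·2 + -0.4·1.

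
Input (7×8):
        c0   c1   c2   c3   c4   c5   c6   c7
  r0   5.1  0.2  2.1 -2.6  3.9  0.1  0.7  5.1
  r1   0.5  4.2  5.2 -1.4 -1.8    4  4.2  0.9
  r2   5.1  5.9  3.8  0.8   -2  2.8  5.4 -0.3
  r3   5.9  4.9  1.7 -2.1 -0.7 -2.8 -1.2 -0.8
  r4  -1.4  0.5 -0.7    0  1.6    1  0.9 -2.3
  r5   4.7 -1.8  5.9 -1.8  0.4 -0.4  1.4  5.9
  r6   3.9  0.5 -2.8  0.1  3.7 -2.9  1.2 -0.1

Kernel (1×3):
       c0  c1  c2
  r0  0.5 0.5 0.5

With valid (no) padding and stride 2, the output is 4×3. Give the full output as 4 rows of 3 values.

Output[0,0]: The receptive field on the input at this output position is [5.1 0.2 2.1]. Elementwise product with the kernel and sum: 5.1·0.5 + 0.2·0.5 + 2.1·0.5.
Output[0,1]: The receptive field on the input at this output position is [2.1 -2.6 3.9]. Elementwise product with the kernel and sum: 2.1·0.5 + -2.6·0.5 + 3.9·0.5.

3.7 1.7 2.35
7.4 1.3 3.1
-0.8 0.45 1.75
0.8 0.5 1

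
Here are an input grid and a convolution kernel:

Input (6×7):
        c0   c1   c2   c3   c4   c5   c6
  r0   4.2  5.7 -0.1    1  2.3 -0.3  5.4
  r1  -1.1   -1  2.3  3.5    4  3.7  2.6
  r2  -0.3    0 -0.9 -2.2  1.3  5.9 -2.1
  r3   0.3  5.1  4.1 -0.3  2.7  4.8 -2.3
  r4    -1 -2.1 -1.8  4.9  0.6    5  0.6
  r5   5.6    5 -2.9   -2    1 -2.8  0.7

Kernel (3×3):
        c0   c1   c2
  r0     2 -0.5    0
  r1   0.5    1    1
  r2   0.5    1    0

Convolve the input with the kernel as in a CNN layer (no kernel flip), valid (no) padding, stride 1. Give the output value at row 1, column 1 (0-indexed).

0.4

The receptive field on the input at this output position is [-1 2.3 3.5 / 0 -0.9 -2.2 / 5.1 4.1 -0.3]. Elementwise product with the kernel and sum: -1·2 + 2.3·-0.5 + 0·0.5 + -0.9·1 + -2.2·1 + 5.1·0.5 + 4.1·1.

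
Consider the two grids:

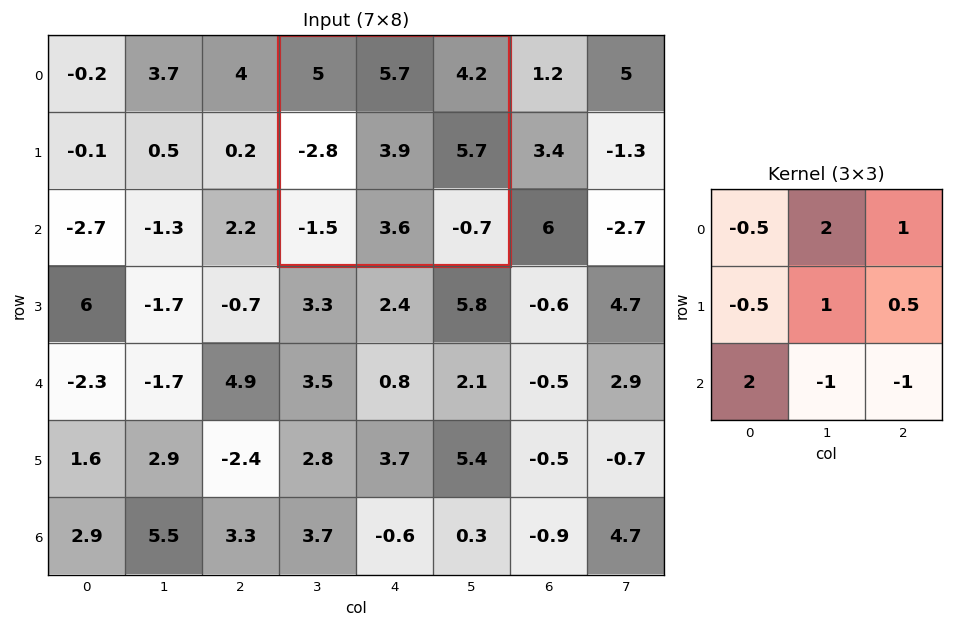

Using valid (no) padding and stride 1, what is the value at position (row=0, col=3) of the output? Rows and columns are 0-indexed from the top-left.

15.35

The receptive field on the input at this output position is [5 5.7 4.2 / -2.8 3.9 5.7 / -1.5 3.6 -0.7]. Elementwise product with the kernel and sum: 5·-0.5 + 5.7·2 + 4.2·1 + -2.8·-0.5 + 3.9·1 + 5.7·0.5 + -1.5·2 + 3.6·-1 + -0.7·-1.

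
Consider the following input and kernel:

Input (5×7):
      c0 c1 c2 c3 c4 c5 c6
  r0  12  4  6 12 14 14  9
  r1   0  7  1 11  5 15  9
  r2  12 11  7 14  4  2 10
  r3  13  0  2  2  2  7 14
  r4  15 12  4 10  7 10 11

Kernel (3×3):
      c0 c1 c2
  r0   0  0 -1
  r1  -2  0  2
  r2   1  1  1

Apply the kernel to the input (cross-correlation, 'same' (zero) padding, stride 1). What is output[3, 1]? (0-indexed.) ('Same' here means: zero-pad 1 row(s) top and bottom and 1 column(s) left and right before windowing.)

The receptive field on the zero-padded input at this output position is [12 11 7 / 13 0 2 / 15 12 4]. Elementwise product with the kernel and sum: 7·-1 + 13·-2 + 2·2 + 15·1 + 12·1 + 4·1.

2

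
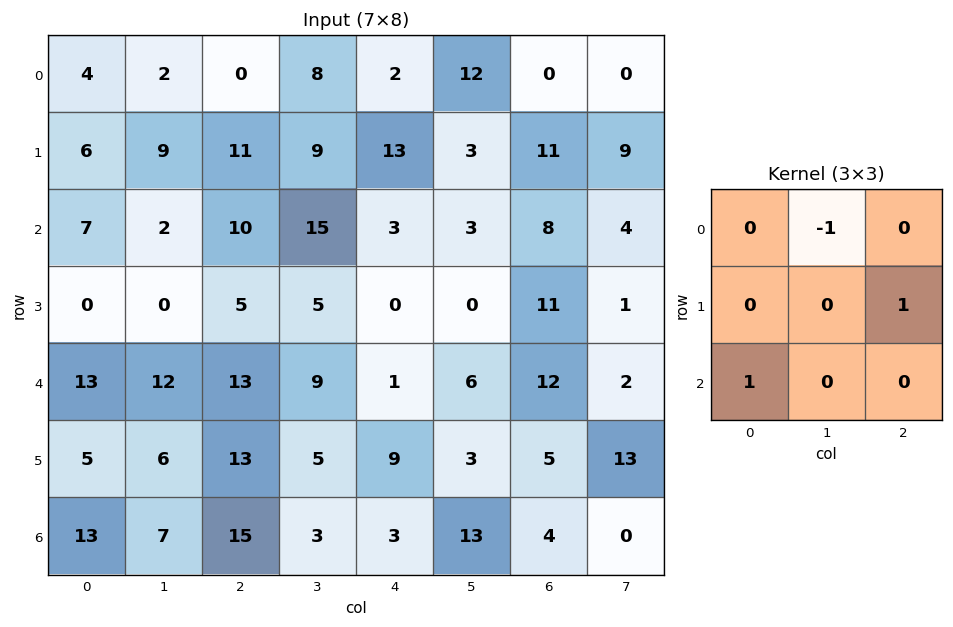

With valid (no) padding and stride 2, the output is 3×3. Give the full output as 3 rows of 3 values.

Output[0,0]: The receptive field on the input at this output position is [4 2 0 / 6 9 11 / 7 2 10]. Elementwise product with the kernel and sum: 2·-1 + 11·1 + 7·1.
Output[0,1]: The receptive field on the input at this output position is [0 8 2 / 11 9 13 / 10 15 3]. Elementwise product with the kernel and sum: 8·-1 + 13·1 + 10·1.

16 15 2
16 -2 9
14 15 2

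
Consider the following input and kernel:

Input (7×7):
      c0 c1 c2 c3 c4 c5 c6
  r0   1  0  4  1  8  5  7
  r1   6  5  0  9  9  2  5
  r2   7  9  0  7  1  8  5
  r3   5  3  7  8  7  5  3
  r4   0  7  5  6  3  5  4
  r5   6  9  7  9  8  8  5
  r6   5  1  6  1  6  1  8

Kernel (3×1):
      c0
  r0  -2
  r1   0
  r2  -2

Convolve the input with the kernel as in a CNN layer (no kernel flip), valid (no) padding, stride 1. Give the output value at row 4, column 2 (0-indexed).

The receptive field on the input at this output position is [5 / 7 / 6]. Elementwise product with the kernel and sum: 5·-2 + 6·-2.

-22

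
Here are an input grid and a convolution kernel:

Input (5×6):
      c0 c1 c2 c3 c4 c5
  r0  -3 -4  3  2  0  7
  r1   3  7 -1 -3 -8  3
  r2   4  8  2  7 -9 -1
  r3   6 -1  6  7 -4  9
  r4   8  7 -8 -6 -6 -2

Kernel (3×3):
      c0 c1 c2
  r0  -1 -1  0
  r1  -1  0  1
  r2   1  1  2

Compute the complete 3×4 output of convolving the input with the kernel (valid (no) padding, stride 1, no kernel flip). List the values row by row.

Output[0,0]: The receptive field on the input at this output position is [-3 -4 3 / 3 7 -1 / 4 8 2]. Elementwise product with the kernel and sum: -3·-1 + -4·-1 + 3·-1 + -1·1 + 4·1 + 8·1 + 2·2.

19 15 -21 0
5 12 -2 24
-13 -15 -45 -12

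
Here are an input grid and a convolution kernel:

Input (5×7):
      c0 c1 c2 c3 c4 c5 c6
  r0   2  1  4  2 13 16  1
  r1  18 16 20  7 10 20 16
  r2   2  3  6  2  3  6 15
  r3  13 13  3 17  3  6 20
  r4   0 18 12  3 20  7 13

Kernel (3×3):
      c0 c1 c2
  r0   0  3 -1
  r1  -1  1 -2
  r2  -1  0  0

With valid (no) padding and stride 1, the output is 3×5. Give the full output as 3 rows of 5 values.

Output[0,0]: The receptive field on the input at this output position is [2 1 4 / 18 16 20 / 2 3 6]. Elementwise product with the kernel and sum: 1·3 + 4·-1 + 18·-1 + 16·1 + 20·-2 + 2·-1.
Output[0,1]: The receptive field on the input at this output position is [1 4 2 / 16 20 7 / 3 6 2]. Elementwise product with the kernel and sum: 4·3 + 2·-1 + 16·-1 + 20·1 + 7·-2 + 3·-1.

-45 -3 -46 -16 22
4 39 -2 -18 14
-3 -46 -1 -26 -54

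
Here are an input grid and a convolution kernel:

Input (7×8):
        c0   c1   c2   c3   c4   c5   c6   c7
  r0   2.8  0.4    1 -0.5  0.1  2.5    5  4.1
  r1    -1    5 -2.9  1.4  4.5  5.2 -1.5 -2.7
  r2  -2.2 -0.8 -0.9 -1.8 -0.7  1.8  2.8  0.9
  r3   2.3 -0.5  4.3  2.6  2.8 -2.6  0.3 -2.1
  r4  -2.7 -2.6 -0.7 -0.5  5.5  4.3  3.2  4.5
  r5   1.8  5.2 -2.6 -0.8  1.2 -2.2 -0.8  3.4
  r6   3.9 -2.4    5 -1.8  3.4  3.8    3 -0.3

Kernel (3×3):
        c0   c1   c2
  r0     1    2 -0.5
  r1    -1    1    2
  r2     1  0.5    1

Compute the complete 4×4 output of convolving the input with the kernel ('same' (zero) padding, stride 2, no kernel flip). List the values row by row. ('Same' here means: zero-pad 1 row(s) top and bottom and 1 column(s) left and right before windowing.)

8.1 4.55 14.45 12.45
-7.65 -0.95 13.9 1.8
3.05 10.8 21.7 7.75
0.1 4.2 15.5 -6.9

Output[0,0]: The receptive field on the zero-padded input at this output position is [0 0 0 / 0 2.8 0.4 / 0 -1 5]. Elementwise product with the kernel and sum: 0·1 + 0·2 + 0·-0.5 + 0·-1 + 2.8·1 + 0.4·2 + 0·1 + -1·0.5 + 5·1.
Output[0,1]: The receptive field on the zero-padded input at this output position is [0 0 0 / 0.4 1 -0.5 / 5 -2.9 1.4]. Elementwise product with the kernel and sum: 0·1 + 0·2 + 0·-0.5 + 0.4·-1 + 1·1 + -0.5·2 + 5·1 + -2.9·0.5 + 1.4·1.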